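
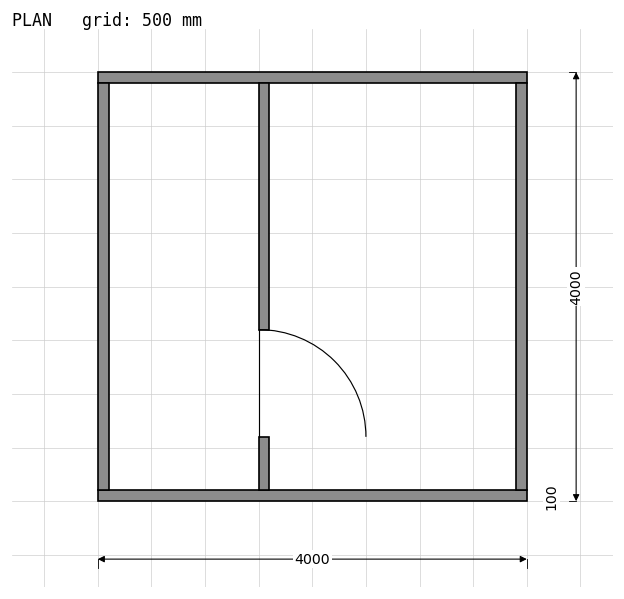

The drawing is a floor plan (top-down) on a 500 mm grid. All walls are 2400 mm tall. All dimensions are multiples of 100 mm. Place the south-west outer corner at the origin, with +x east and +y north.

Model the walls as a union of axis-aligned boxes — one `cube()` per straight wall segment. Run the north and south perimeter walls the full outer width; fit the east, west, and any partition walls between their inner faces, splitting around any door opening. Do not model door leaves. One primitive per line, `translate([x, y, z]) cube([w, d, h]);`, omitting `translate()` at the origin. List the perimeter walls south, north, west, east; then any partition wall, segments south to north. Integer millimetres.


cube([4000, 100, 2400]);
translate([0, 3900, 0]) cube([4000, 100, 2400]);
translate([0, 100, 0]) cube([100, 3800, 2400]);
translate([3900, 100, 0]) cube([100, 3800, 2400]);
translate([1500, 100, 0]) cube([100, 500, 2400]);
translate([1500, 1600, 0]) cube([100, 2300, 2400]);


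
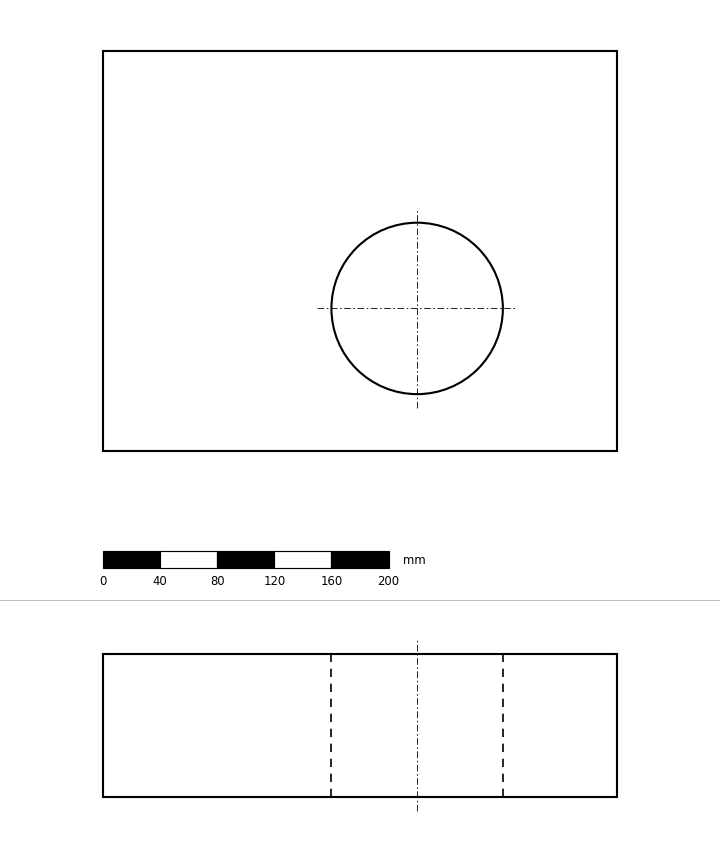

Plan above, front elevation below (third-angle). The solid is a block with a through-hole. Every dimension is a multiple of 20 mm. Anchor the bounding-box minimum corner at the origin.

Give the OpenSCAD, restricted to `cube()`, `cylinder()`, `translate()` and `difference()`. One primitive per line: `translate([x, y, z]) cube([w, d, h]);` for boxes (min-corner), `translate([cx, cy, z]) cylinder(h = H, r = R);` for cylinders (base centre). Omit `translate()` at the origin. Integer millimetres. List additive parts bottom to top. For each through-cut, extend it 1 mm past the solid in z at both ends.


difference() {
  cube([360, 280, 100]);
  translate([220, 100, -1]) cylinder(h = 102, r = 60);
}


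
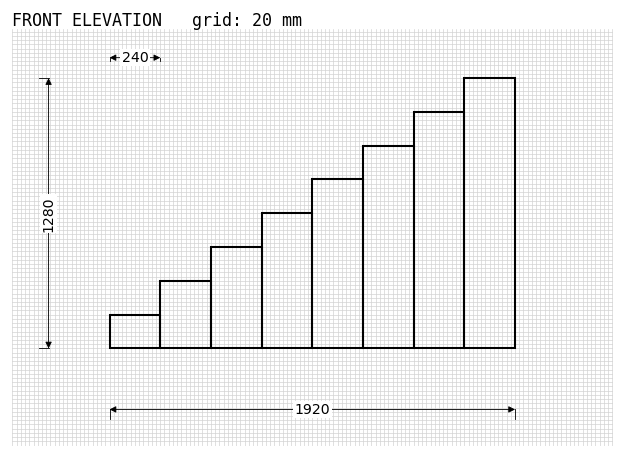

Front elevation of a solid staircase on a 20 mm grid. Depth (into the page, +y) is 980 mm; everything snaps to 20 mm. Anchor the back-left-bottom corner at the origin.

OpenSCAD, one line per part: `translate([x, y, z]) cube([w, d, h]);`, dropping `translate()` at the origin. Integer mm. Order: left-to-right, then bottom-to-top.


cube([240, 980, 160]);
translate([240, 0, 0]) cube([240, 980, 320]);
translate([480, 0, 0]) cube([240, 980, 480]);
translate([720, 0, 0]) cube([240, 980, 640]);
translate([960, 0, 0]) cube([240, 980, 800]);
translate([1200, 0, 0]) cube([240, 980, 960]);
translate([1440, 0, 0]) cube([240, 980, 1120]);
translate([1680, 0, 0]) cube([240, 980, 1280]);


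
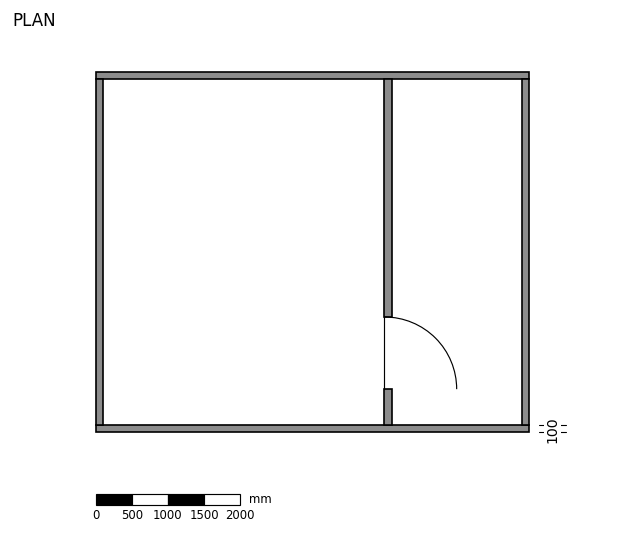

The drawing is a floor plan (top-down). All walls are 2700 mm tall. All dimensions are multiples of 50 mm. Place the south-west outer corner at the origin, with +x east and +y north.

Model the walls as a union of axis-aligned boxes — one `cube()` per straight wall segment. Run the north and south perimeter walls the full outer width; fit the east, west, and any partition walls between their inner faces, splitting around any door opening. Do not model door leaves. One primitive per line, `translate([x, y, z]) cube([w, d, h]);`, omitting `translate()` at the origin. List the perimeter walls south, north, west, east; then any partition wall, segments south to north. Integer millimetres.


cube([6000, 100, 2700]);
translate([0, 4900, 0]) cube([6000, 100, 2700]);
translate([0, 100, 0]) cube([100, 4800, 2700]);
translate([5900, 100, 0]) cube([100, 4800, 2700]);
translate([4000, 100, 0]) cube([100, 500, 2700]);
translate([4000, 1600, 0]) cube([100, 3300, 2700]);


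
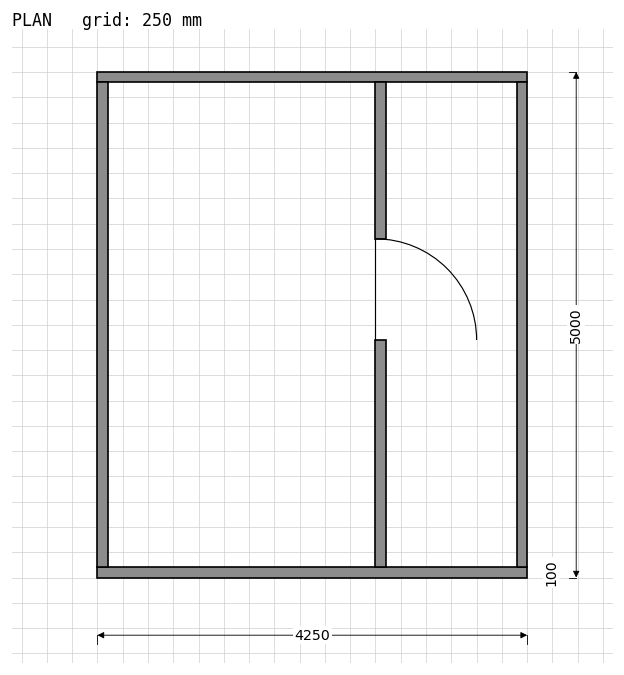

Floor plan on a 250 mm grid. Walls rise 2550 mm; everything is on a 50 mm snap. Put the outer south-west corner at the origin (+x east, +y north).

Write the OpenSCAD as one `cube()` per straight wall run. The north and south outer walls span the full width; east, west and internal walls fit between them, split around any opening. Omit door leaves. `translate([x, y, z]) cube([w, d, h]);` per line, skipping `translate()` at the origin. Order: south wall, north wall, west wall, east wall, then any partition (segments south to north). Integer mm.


cube([4250, 100, 2550]);
translate([0, 4900, 0]) cube([4250, 100, 2550]);
translate([0, 100, 0]) cube([100, 4800, 2550]);
translate([4150, 100, 0]) cube([100, 4800, 2550]);
translate([2750, 100, 0]) cube([100, 2250, 2550]);
translate([2750, 3350, 0]) cube([100, 1550, 2550]);


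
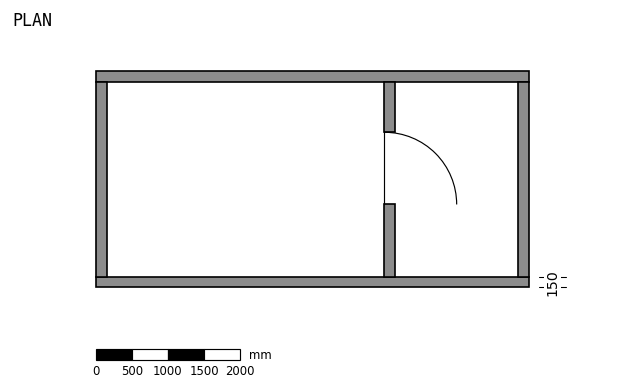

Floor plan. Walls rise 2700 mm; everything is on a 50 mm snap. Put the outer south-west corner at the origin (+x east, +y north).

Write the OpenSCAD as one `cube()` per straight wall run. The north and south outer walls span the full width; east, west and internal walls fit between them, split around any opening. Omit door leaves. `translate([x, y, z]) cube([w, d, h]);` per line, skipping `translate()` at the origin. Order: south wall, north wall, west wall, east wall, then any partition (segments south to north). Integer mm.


cube([6000, 150, 2700]);
translate([0, 2850, 0]) cube([6000, 150, 2700]);
translate([0, 150, 0]) cube([150, 2700, 2700]);
translate([5850, 150, 0]) cube([150, 2700, 2700]);
translate([4000, 150, 0]) cube([150, 1000, 2700]);
translate([4000, 2150, 0]) cube([150, 700, 2700]);


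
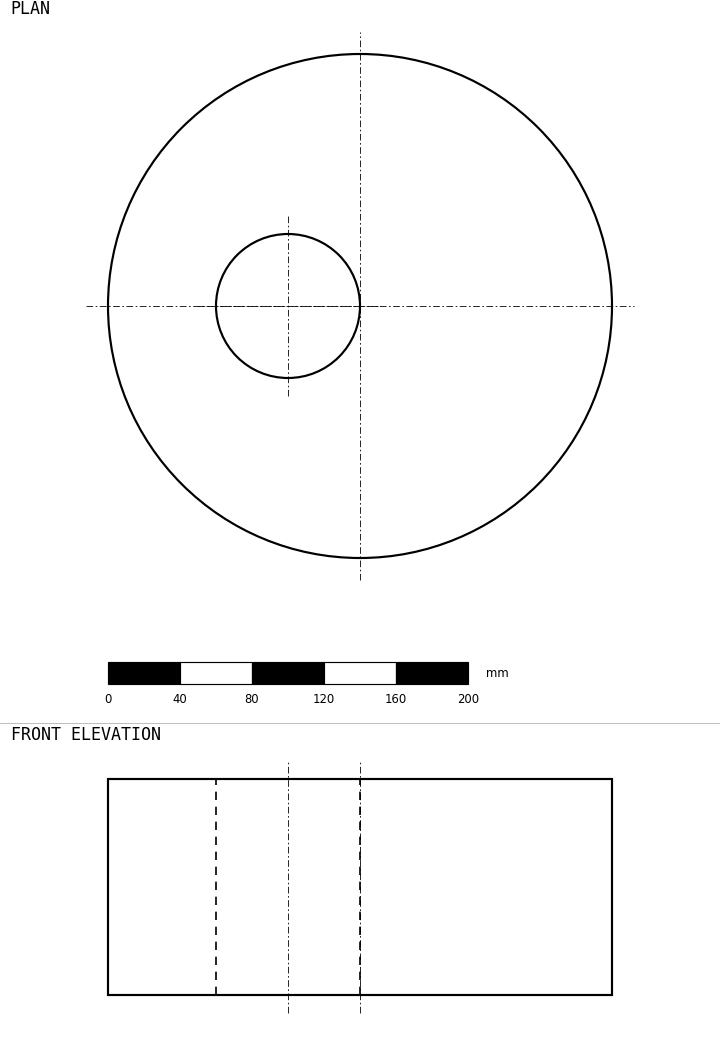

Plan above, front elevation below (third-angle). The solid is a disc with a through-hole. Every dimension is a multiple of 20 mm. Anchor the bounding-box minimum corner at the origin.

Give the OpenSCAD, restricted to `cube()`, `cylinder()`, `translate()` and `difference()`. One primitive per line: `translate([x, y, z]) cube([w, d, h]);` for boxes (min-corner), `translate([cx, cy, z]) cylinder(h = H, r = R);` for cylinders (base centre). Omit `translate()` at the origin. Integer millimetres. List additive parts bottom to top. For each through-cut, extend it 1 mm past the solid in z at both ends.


difference() {
  translate([140, 140, 0]) cylinder(h = 120, r = 140);
  translate([100, 140, -1]) cylinder(h = 122, r = 40);
}


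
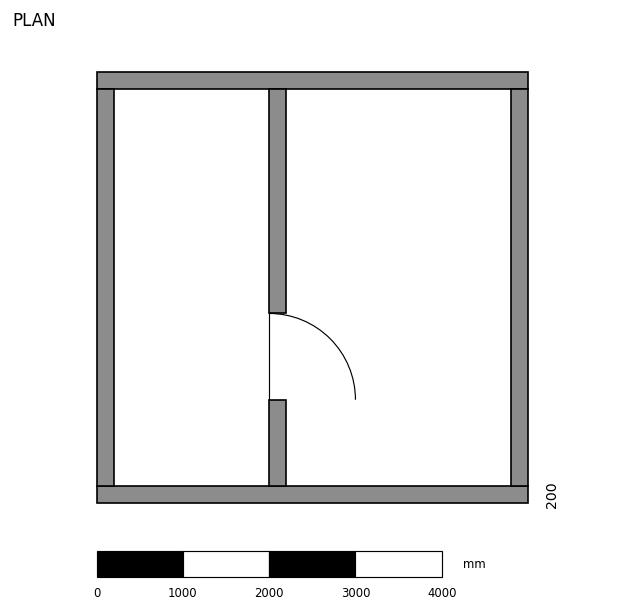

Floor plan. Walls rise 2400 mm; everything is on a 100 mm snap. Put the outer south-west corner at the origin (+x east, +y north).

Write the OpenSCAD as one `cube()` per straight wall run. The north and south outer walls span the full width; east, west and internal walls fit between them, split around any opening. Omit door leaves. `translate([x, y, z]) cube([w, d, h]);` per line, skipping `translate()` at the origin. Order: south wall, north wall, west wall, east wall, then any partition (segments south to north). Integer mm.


cube([5000, 200, 2400]);
translate([0, 4800, 0]) cube([5000, 200, 2400]);
translate([0, 200, 0]) cube([200, 4600, 2400]);
translate([4800, 200, 0]) cube([200, 4600, 2400]);
translate([2000, 200, 0]) cube([200, 1000, 2400]);
translate([2000, 2200, 0]) cube([200, 2600, 2400]);


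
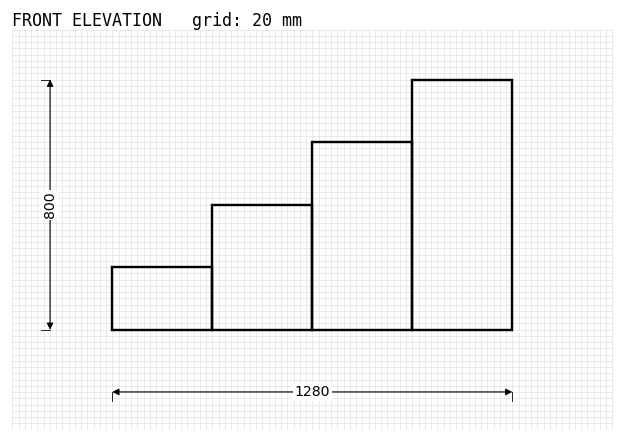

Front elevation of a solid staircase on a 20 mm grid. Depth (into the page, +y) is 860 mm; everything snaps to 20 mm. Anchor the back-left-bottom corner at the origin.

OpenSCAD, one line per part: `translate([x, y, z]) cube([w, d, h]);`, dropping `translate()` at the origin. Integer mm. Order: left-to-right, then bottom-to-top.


cube([320, 860, 200]);
translate([320, 0, 0]) cube([320, 860, 400]);
translate([640, 0, 0]) cube([320, 860, 600]);
translate([960, 0, 0]) cube([320, 860, 800]);


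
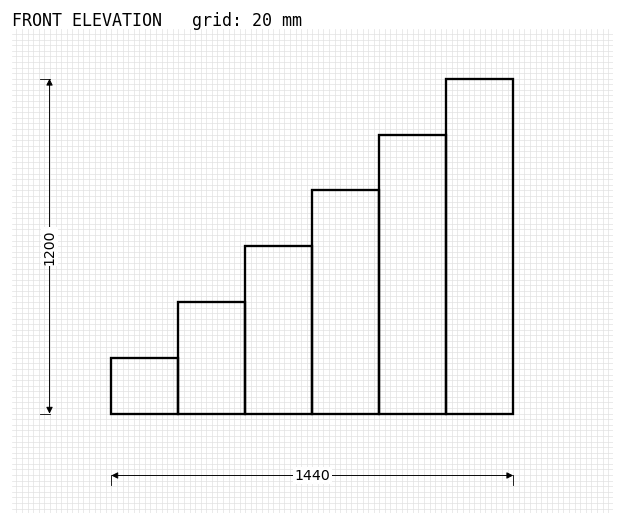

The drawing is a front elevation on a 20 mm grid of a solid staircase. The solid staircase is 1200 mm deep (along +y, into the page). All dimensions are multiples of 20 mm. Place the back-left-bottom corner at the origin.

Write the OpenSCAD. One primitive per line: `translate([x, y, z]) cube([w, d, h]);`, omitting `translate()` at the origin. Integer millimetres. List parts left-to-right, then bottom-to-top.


cube([240, 1200, 200]);
translate([240, 0, 0]) cube([240, 1200, 400]);
translate([480, 0, 0]) cube([240, 1200, 600]);
translate([720, 0, 0]) cube([240, 1200, 800]);
translate([960, 0, 0]) cube([240, 1200, 1000]);
translate([1200, 0, 0]) cube([240, 1200, 1200]);


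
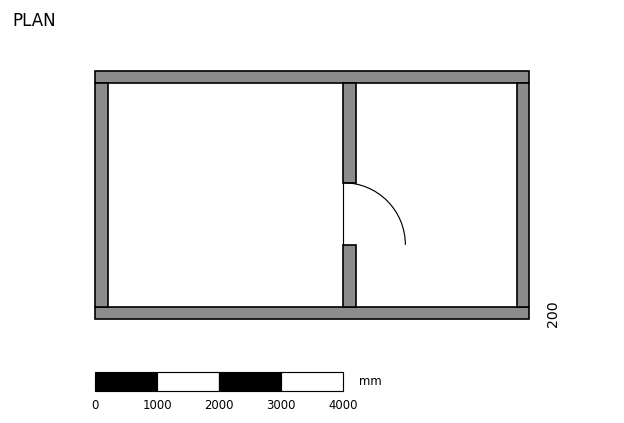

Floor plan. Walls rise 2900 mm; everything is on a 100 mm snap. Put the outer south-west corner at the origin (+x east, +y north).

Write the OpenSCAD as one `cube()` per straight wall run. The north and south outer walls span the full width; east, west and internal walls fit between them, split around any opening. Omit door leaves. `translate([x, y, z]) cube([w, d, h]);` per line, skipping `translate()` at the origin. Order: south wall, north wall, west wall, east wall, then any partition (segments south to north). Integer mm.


cube([7000, 200, 2900]);
translate([0, 3800, 0]) cube([7000, 200, 2900]);
translate([0, 200, 0]) cube([200, 3600, 2900]);
translate([6800, 200, 0]) cube([200, 3600, 2900]);
translate([4000, 200, 0]) cube([200, 1000, 2900]);
translate([4000, 2200, 0]) cube([200, 1600, 2900]);


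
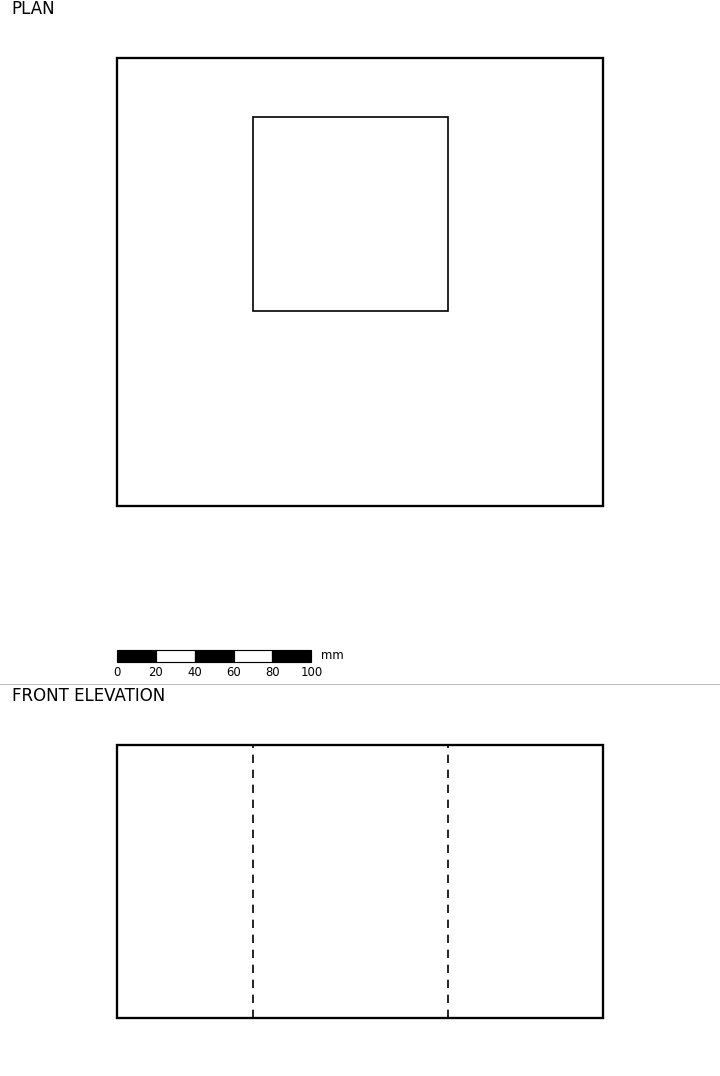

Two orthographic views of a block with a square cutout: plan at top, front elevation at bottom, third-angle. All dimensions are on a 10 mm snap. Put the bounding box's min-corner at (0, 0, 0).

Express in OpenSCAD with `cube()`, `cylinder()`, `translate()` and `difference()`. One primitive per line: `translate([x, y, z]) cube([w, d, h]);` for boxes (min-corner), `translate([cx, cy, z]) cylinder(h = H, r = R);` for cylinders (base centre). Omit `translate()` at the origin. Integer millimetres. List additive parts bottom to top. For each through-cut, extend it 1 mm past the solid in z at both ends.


difference() {
  cube([250, 230, 140]);
  translate([70, 100, -1]) cube([100, 100, 142]);
}


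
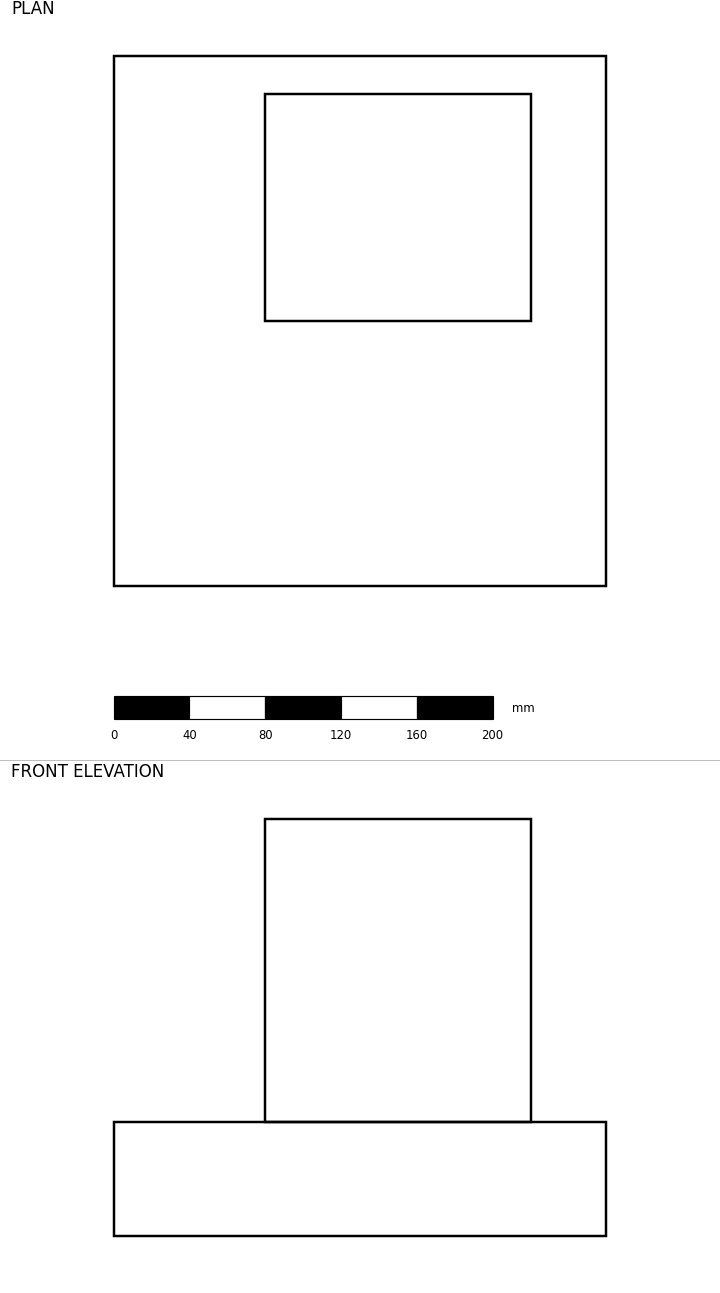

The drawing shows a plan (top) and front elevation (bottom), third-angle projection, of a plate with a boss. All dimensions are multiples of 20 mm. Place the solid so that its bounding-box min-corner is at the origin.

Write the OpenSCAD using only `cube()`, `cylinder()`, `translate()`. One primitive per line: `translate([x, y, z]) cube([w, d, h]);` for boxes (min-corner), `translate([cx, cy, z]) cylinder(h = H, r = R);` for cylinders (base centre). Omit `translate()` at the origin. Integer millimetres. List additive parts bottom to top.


cube([260, 280, 60]);
translate([80, 140, 60]) cube([140, 120, 160]);


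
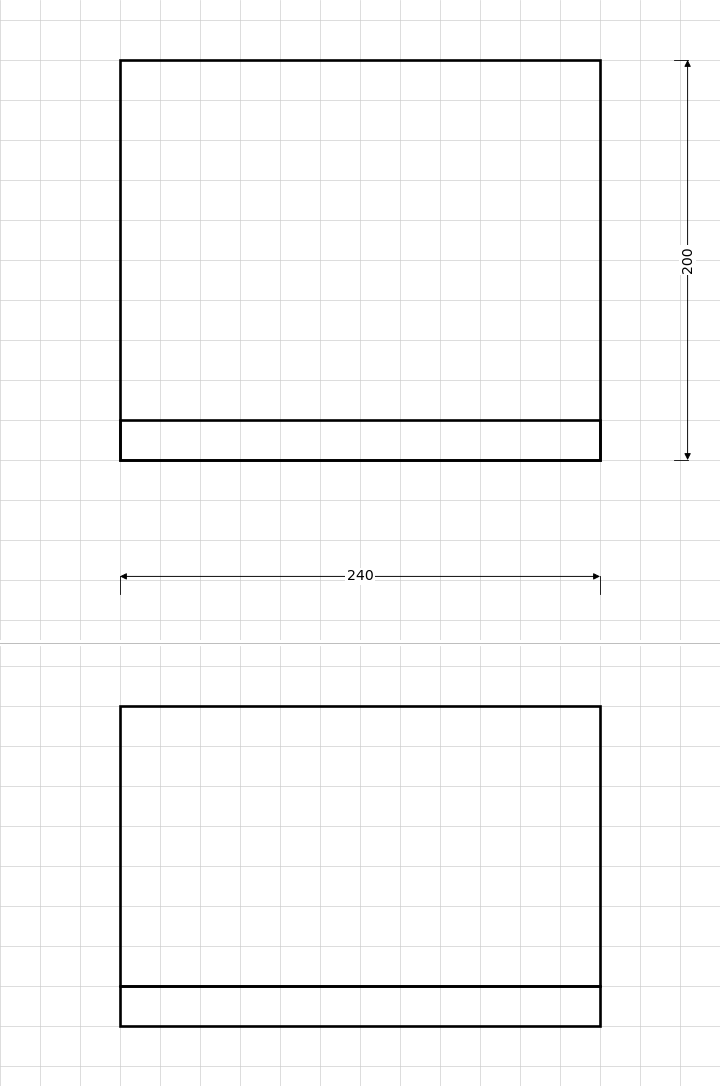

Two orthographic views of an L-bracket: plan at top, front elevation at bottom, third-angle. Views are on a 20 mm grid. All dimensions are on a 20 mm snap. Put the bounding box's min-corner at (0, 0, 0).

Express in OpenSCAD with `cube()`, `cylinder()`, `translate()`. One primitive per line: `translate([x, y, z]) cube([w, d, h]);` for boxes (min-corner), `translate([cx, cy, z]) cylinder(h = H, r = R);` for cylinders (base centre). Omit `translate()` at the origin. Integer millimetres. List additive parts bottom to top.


cube([240, 200, 20]);
translate([0, 0, 20]) cube([240, 20, 140]);


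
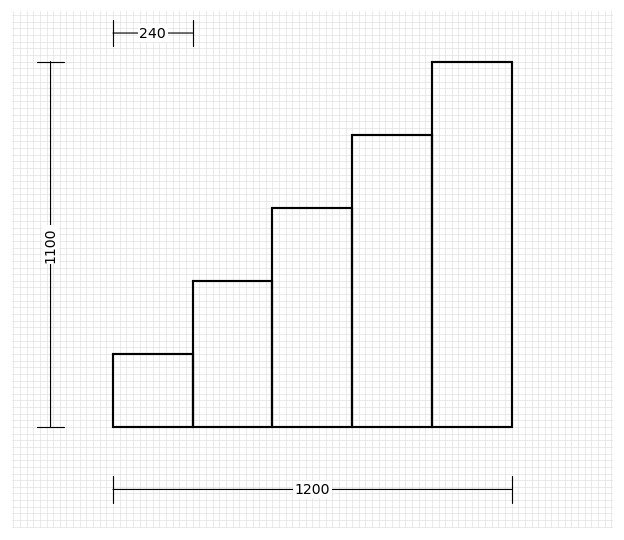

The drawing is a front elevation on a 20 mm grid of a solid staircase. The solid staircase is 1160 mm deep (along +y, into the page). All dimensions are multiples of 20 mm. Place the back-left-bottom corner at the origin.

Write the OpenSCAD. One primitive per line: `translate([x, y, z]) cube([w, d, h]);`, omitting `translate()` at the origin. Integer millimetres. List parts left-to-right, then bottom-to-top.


cube([240, 1160, 220]);
translate([240, 0, 0]) cube([240, 1160, 440]);
translate([480, 0, 0]) cube([240, 1160, 660]);
translate([720, 0, 0]) cube([240, 1160, 880]);
translate([960, 0, 0]) cube([240, 1160, 1100]);


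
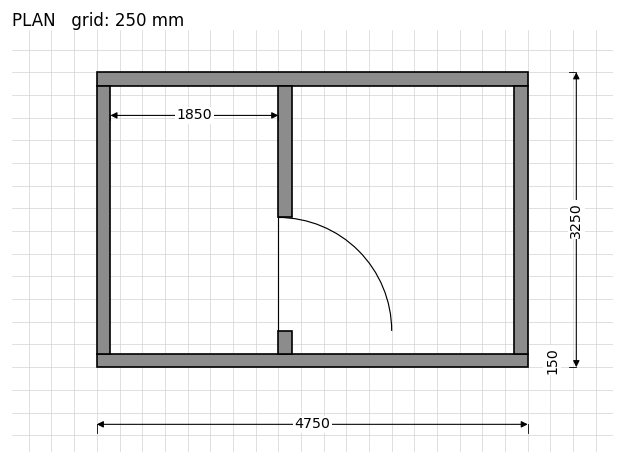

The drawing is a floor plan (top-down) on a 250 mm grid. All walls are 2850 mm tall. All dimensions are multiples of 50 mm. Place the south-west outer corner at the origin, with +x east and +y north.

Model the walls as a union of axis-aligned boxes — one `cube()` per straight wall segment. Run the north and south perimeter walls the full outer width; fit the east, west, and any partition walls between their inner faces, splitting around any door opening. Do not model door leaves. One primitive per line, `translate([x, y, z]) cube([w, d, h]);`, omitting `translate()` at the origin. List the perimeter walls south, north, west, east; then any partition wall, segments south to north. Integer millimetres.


cube([4750, 150, 2850]);
translate([0, 3100, 0]) cube([4750, 150, 2850]);
translate([0, 150, 0]) cube([150, 2950, 2850]);
translate([4600, 150, 0]) cube([150, 2950, 2850]);
translate([2000, 150, 0]) cube([150, 250, 2850]);
translate([2000, 1650, 0]) cube([150, 1450, 2850]);


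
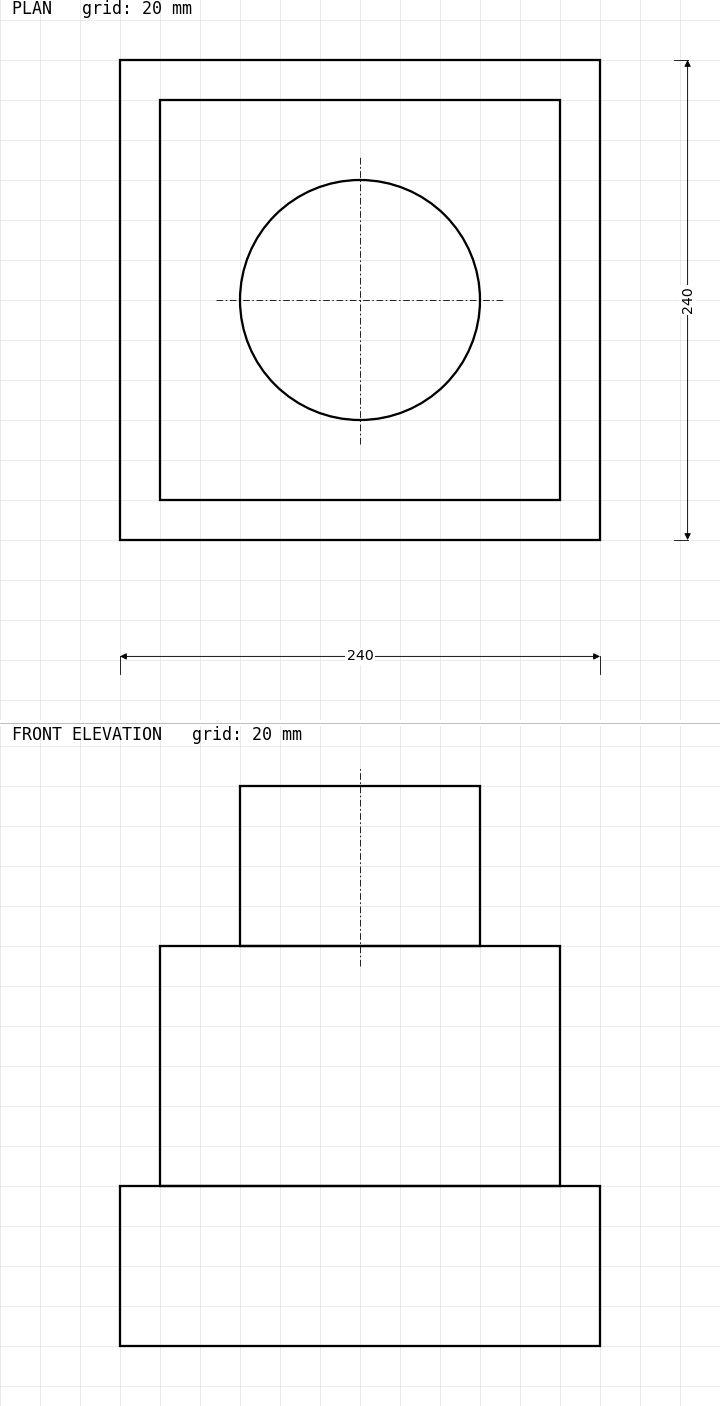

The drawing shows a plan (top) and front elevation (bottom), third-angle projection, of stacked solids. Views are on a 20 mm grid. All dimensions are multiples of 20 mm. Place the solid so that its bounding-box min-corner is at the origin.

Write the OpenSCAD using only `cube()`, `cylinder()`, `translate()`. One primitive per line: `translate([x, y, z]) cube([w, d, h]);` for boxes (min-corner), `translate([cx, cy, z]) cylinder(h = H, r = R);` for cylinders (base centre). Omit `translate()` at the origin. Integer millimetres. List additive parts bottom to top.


cube([240, 240, 80]);
translate([20, 20, 80]) cube([200, 200, 120]);
translate([120, 120, 200]) cylinder(h = 80, r = 60);


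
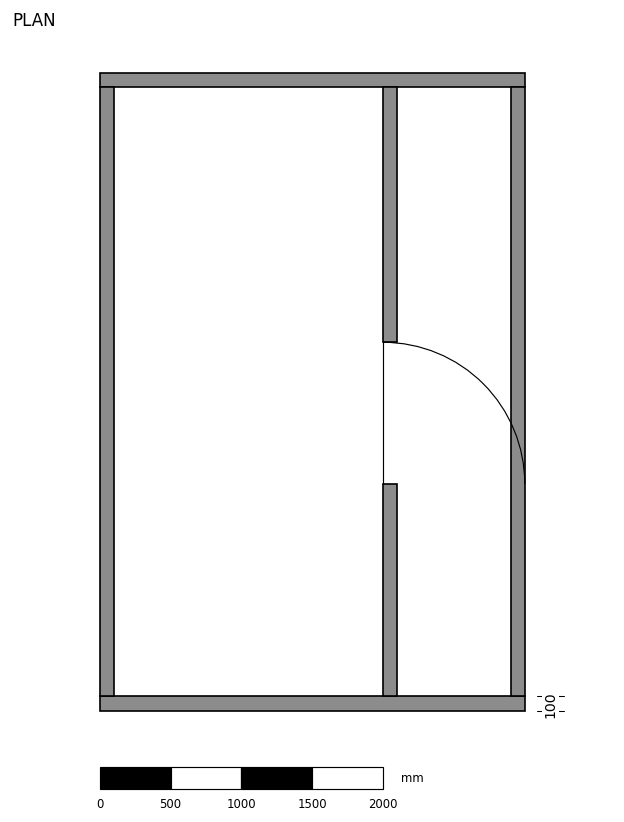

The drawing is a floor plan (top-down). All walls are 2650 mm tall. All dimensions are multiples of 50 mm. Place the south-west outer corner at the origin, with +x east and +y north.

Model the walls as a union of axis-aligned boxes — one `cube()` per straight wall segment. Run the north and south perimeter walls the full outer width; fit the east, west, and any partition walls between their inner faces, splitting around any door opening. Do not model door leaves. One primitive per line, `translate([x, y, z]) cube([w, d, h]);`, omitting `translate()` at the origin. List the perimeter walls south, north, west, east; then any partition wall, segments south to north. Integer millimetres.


cube([3000, 100, 2650]);
translate([0, 4400, 0]) cube([3000, 100, 2650]);
translate([0, 100, 0]) cube([100, 4300, 2650]);
translate([2900, 100, 0]) cube([100, 4300, 2650]);
translate([2000, 100, 0]) cube([100, 1500, 2650]);
translate([2000, 2600, 0]) cube([100, 1800, 2650]);


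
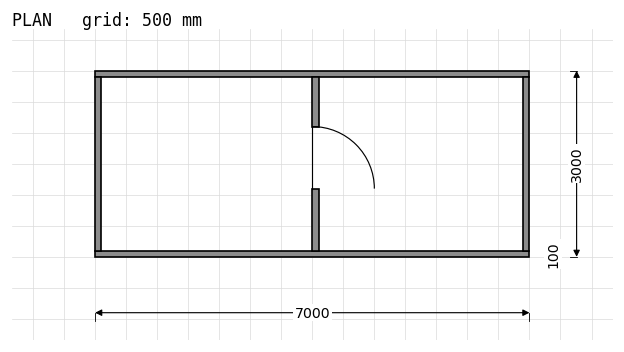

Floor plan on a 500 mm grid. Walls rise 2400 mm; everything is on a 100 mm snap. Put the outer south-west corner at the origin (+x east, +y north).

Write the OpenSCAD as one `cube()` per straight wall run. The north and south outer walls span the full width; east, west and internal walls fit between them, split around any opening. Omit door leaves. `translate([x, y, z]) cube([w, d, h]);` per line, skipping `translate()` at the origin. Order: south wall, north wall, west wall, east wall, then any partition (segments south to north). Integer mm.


cube([7000, 100, 2400]);
translate([0, 2900, 0]) cube([7000, 100, 2400]);
translate([0, 100, 0]) cube([100, 2800, 2400]);
translate([6900, 100, 0]) cube([100, 2800, 2400]);
translate([3500, 100, 0]) cube([100, 1000, 2400]);
translate([3500, 2100, 0]) cube([100, 800, 2400]);


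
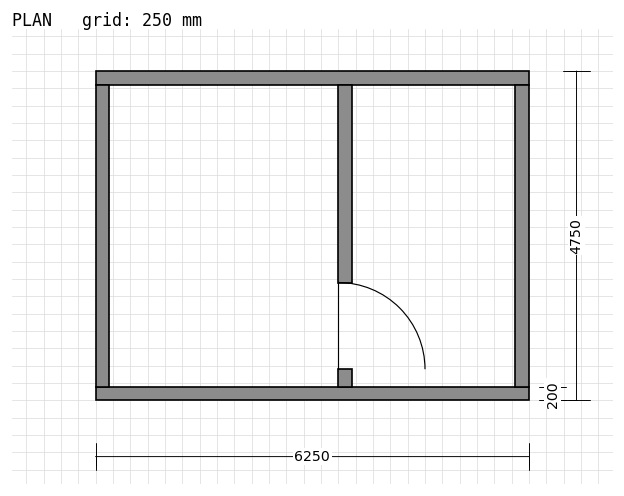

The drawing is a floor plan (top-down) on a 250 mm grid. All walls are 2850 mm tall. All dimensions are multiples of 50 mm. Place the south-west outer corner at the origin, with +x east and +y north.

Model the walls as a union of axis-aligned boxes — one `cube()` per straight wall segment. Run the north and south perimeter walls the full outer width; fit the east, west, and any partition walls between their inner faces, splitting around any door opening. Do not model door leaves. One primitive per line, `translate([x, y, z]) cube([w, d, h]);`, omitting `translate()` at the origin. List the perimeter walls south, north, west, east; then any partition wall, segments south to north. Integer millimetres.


cube([6250, 200, 2850]);
translate([0, 4550, 0]) cube([6250, 200, 2850]);
translate([0, 200, 0]) cube([200, 4350, 2850]);
translate([6050, 200, 0]) cube([200, 4350, 2850]);
translate([3500, 200, 0]) cube([200, 250, 2850]);
translate([3500, 1700, 0]) cube([200, 2850, 2850]);


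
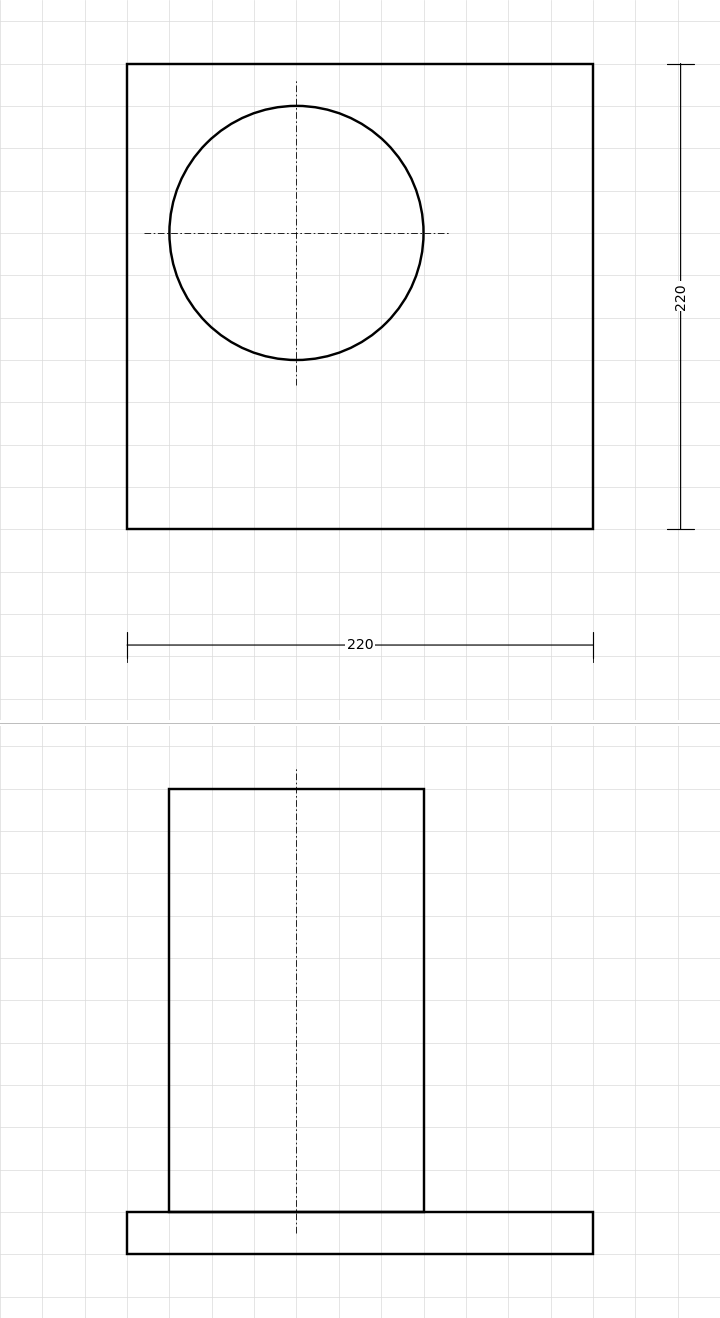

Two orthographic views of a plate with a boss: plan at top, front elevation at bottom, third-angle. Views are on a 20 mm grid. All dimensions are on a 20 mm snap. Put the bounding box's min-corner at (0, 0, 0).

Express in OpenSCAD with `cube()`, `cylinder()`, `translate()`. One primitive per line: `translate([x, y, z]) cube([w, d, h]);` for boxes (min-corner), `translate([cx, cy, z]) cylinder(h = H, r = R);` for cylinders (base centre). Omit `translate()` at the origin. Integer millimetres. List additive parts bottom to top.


cube([220, 220, 20]);
translate([80, 140, 20]) cylinder(h = 200, r = 60);


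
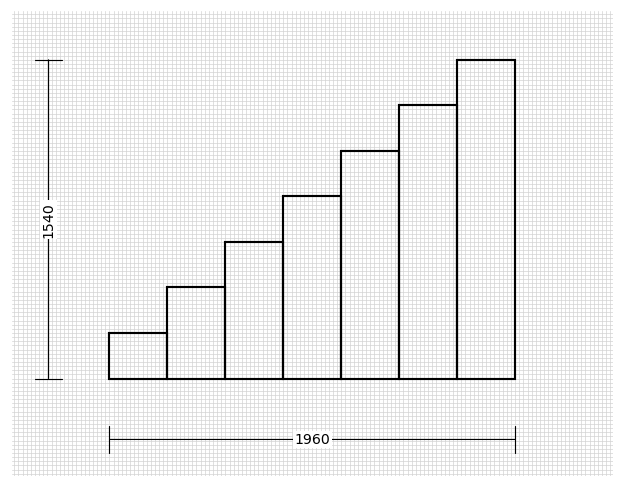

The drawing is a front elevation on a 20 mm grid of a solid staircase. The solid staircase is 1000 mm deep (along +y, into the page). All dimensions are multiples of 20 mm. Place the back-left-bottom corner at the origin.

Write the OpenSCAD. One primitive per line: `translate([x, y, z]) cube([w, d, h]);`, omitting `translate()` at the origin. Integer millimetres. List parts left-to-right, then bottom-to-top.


cube([280, 1000, 220]);
translate([280, 0, 0]) cube([280, 1000, 440]);
translate([560, 0, 0]) cube([280, 1000, 660]);
translate([840, 0, 0]) cube([280, 1000, 880]);
translate([1120, 0, 0]) cube([280, 1000, 1100]);
translate([1400, 0, 0]) cube([280, 1000, 1320]);
translate([1680, 0, 0]) cube([280, 1000, 1540]);


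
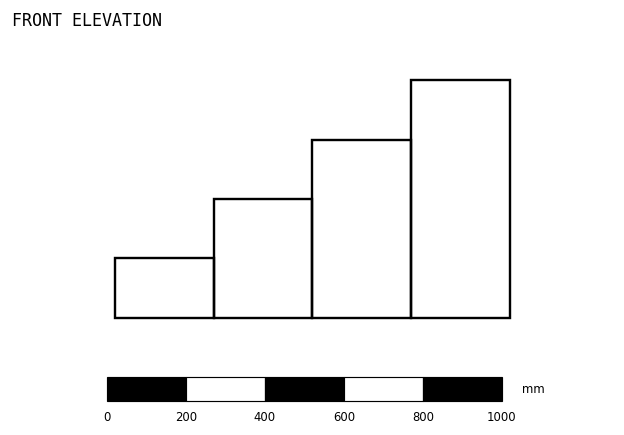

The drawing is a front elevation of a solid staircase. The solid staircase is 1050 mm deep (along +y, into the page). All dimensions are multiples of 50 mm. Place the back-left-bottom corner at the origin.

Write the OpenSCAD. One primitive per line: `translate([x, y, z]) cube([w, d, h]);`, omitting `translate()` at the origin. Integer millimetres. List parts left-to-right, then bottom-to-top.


cube([250, 1050, 150]);
translate([250, 0, 0]) cube([250, 1050, 300]);
translate([500, 0, 0]) cube([250, 1050, 450]);
translate([750, 0, 0]) cube([250, 1050, 600]);


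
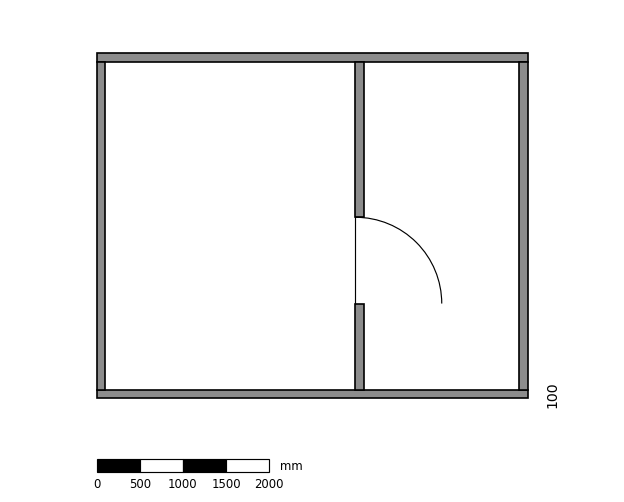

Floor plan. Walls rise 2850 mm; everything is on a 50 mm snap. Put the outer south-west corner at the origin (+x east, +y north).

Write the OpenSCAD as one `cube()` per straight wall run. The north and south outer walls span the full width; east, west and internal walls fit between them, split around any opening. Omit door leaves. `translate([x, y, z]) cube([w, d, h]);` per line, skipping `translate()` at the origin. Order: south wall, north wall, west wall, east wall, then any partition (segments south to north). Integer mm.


cube([5000, 100, 2850]);
translate([0, 3900, 0]) cube([5000, 100, 2850]);
translate([0, 100, 0]) cube([100, 3800, 2850]);
translate([4900, 100, 0]) cube([100, 3800, 2850]);
translate([3000, 100, 0]) cube([100, 1000, 2850]);
translate([3000, 2100, 0]) cube([100, 1800, 2850]);


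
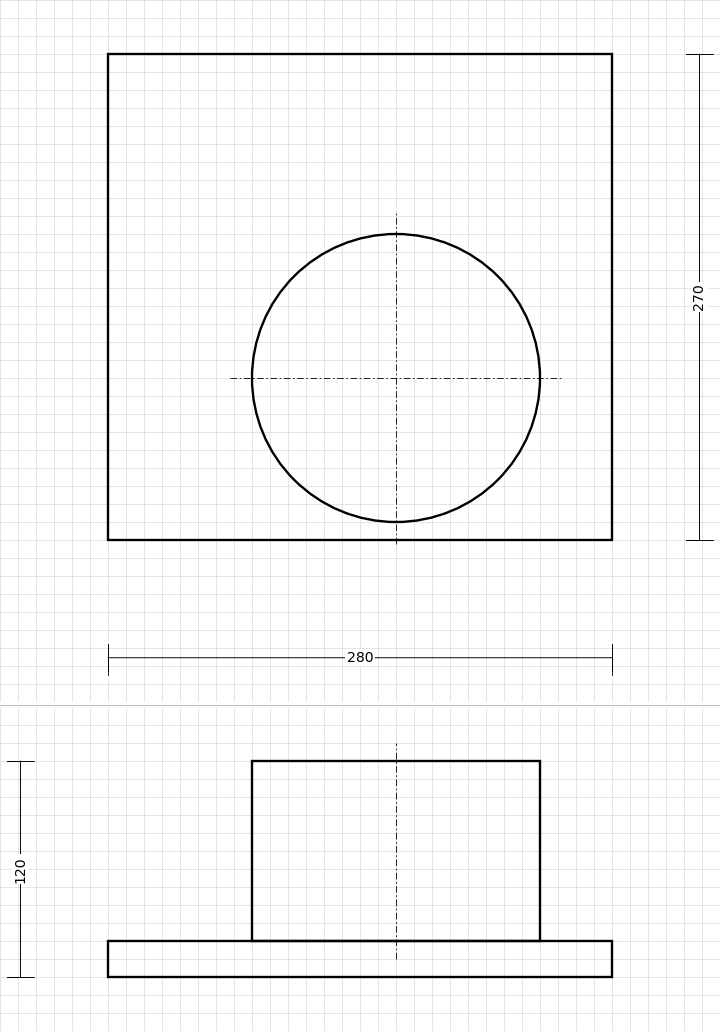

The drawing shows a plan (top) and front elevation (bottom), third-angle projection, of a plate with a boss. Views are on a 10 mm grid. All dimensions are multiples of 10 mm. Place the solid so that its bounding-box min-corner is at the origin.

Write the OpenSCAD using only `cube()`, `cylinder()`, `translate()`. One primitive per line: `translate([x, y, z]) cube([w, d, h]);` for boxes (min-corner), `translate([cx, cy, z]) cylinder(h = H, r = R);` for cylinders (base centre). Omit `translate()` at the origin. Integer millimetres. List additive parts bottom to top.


cube([280, 270, 20]);
translate([160, 90, 20]) cylinder(h = 100, r = 80);


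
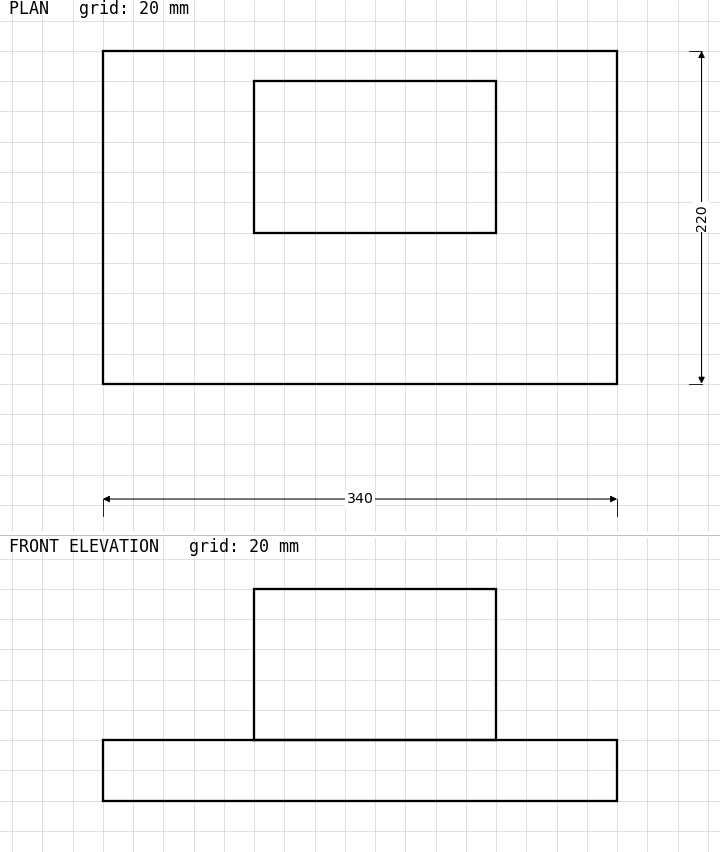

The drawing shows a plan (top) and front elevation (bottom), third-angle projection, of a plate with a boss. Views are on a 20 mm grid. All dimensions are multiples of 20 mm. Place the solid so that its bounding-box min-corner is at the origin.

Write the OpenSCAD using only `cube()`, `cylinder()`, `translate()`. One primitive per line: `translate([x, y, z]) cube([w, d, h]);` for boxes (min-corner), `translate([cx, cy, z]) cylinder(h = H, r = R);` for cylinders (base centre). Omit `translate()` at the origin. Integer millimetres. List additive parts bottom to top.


cube([340, 220, 40]);
translate([100, 100, 40]) cube([160, 100, 100]);


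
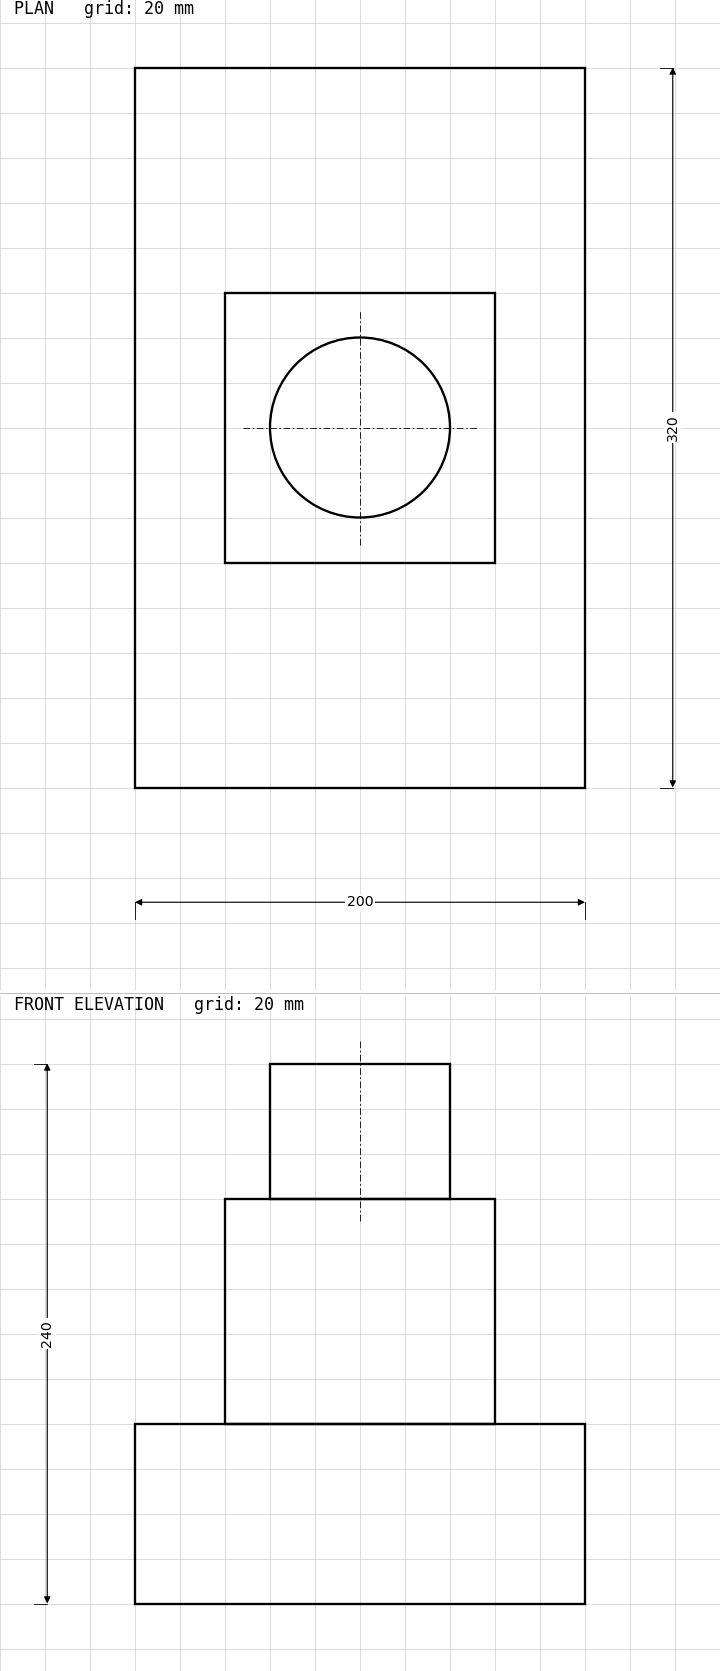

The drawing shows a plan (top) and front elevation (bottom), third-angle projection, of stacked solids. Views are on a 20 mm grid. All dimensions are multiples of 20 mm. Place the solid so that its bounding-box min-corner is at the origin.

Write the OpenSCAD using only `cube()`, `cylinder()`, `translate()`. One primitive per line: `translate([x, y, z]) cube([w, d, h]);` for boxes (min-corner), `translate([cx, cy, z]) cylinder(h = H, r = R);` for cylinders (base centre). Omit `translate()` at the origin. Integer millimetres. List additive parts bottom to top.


cube([200, 320, 80]);
translate([40, 100, 80]) cube([120, 120, 100]);
translate([100, 160, 180]) cylinder(h = 60, r = 40);


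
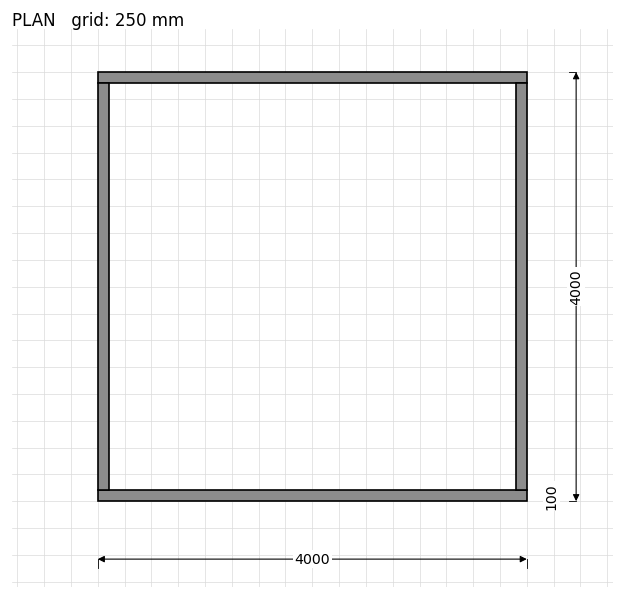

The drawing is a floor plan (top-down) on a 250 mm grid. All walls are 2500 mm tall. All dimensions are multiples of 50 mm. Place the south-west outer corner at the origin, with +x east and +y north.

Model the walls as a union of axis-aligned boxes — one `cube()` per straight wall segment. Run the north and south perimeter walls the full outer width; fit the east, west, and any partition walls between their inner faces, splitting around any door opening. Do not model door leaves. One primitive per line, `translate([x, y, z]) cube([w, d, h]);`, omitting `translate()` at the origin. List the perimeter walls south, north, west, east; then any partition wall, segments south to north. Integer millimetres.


cube([4000, 100, 2500]);
translate([0, 3900, 0]) cube([4000, 100, 2500]);
translate([0, 100, 0]) cube([100, 3800, 2500]);
translate([3900, 100, 0]) cube([100, 3800, 2500]);


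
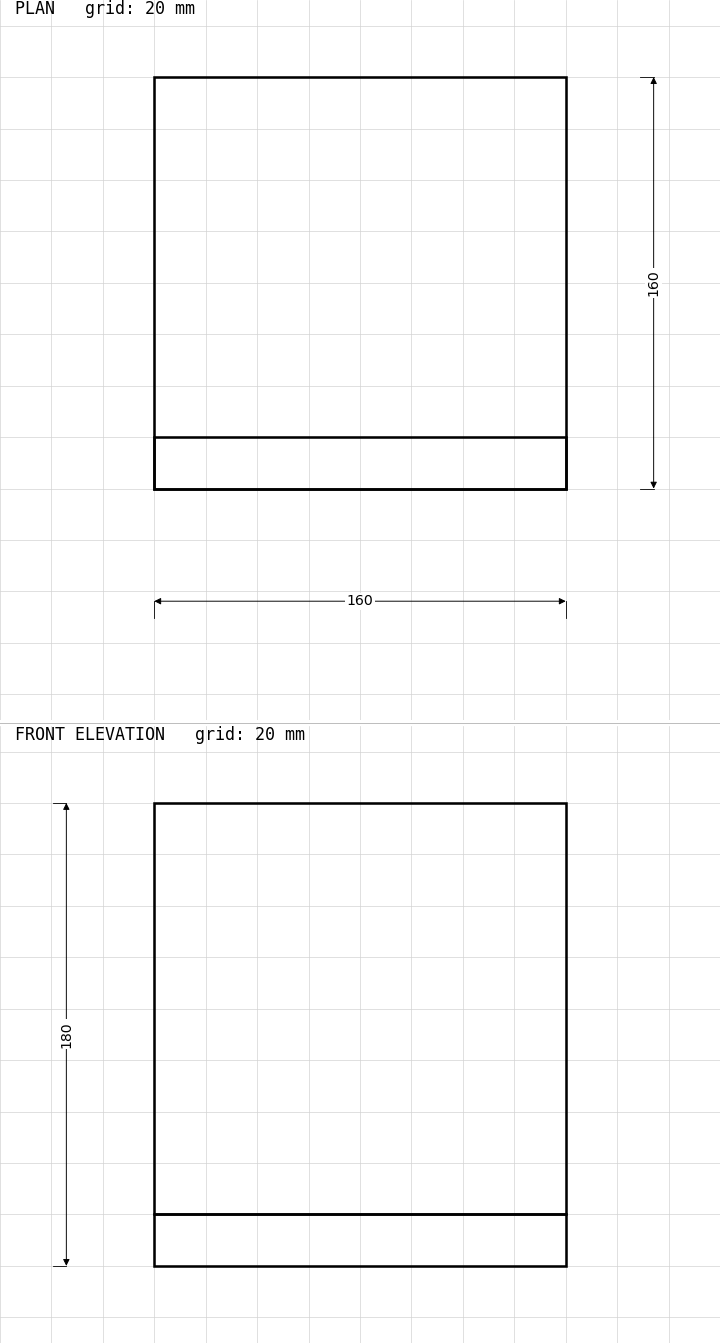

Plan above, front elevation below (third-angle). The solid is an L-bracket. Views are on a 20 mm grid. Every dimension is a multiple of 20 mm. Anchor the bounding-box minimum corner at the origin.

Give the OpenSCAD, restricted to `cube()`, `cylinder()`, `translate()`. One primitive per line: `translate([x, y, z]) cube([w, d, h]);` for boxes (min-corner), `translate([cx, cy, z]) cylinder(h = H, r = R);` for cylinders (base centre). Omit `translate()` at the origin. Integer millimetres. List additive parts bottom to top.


cube([160, 160, 20]);
translate([0, 0, 20]) cube([160, 20, 160]);


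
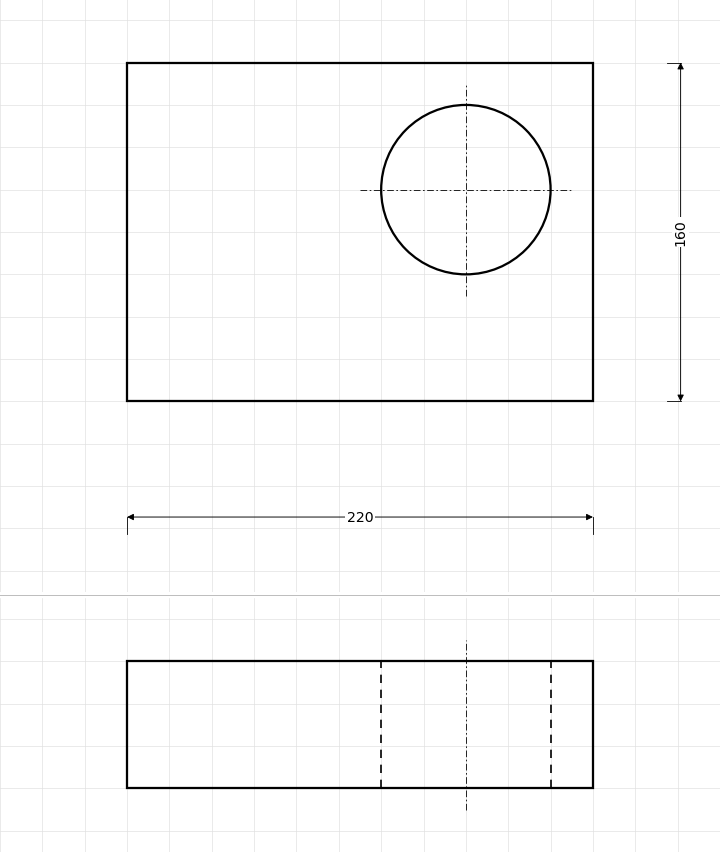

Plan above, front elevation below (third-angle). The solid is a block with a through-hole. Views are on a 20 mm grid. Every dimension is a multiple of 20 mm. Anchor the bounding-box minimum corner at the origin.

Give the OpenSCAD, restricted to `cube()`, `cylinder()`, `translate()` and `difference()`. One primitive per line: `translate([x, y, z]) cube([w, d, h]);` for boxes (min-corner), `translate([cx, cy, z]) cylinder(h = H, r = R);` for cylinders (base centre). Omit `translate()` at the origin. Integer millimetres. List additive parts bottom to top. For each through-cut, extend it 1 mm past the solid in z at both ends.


difference() {
  cube([220, 160, 60]);
  translate([160, 100, -1]) cylinder(h = 62, r = 40);
}


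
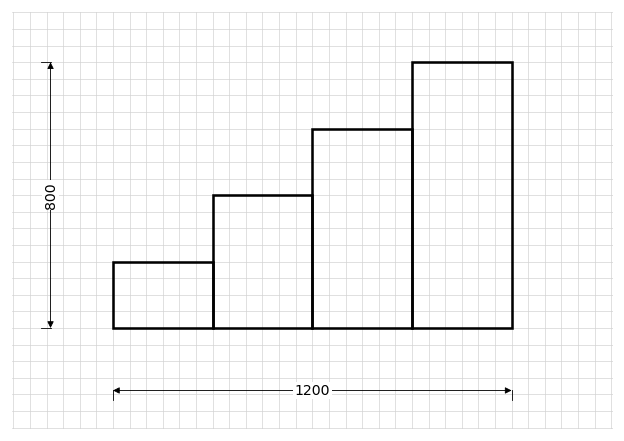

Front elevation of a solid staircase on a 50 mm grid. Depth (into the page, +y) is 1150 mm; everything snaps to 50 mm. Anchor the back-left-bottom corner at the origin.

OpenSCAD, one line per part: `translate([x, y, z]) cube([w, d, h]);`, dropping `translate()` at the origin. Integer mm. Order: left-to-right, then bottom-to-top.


cube([300, 1150, 200]);
translate([300, 0, 0]) cube([300, 1150, 400]);
translate([600, 0, 0]) cube([300, 1150, 600]);
translate([900, 0, 0]) cube([300, 1150, 800]);


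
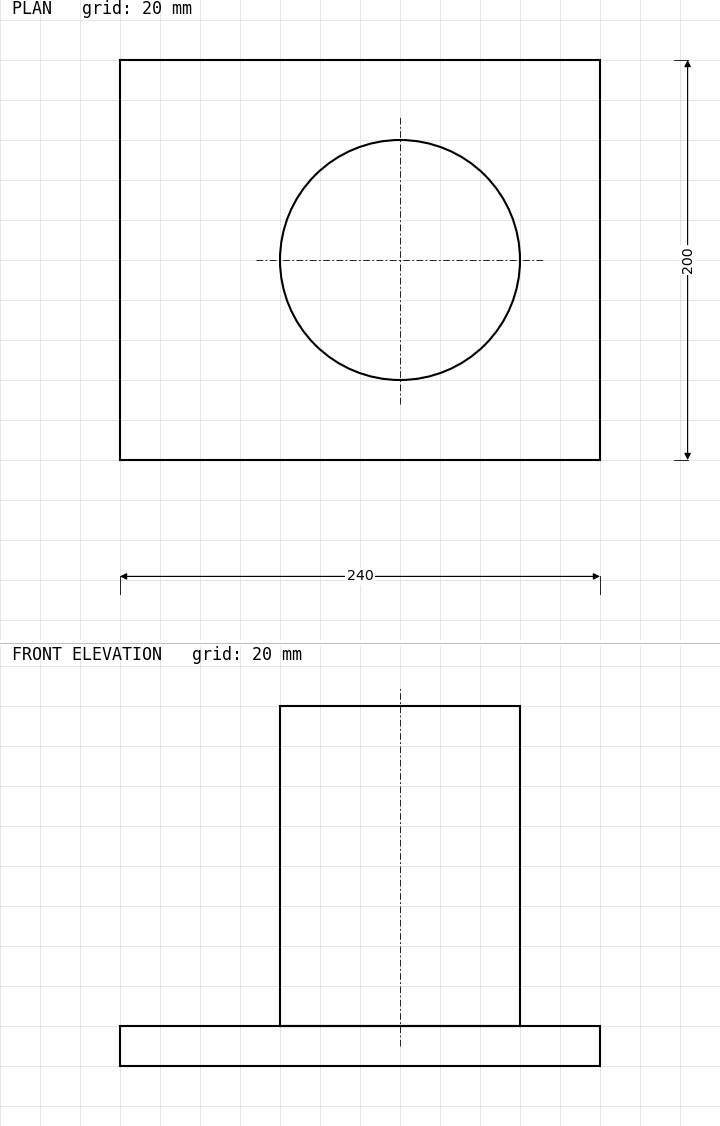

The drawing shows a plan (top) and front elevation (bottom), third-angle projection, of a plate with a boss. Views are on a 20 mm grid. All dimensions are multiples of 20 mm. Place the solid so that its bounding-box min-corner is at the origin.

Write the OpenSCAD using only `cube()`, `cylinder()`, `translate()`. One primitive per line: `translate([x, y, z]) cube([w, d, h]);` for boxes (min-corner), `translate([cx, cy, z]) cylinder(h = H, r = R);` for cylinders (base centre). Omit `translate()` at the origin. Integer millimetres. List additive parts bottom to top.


cube([240, 200, 20]);
translate([140, 100, 20]) cylinder(h = 160, r = 60);


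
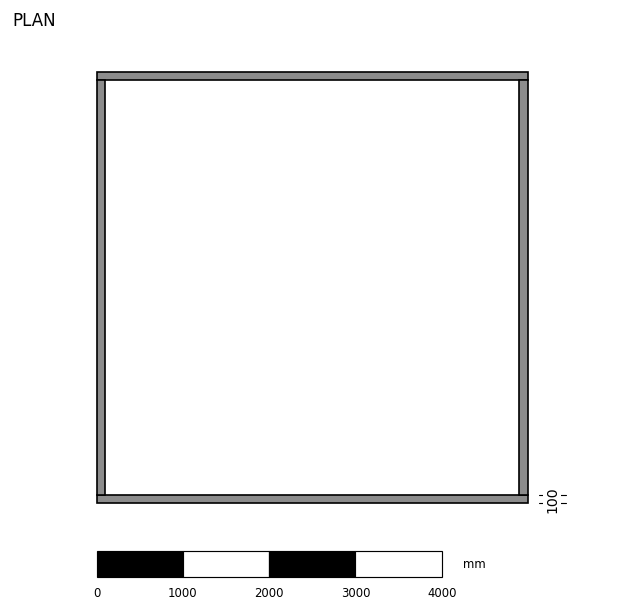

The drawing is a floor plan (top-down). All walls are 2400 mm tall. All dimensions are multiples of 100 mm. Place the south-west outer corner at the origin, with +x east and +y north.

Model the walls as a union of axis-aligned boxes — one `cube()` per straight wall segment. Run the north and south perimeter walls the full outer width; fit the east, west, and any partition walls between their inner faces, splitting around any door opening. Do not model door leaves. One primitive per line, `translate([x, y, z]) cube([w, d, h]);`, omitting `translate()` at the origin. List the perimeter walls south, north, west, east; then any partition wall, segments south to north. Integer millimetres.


cube([5000, 100, 2400]);
translate([0, 4900, 0]) cube([5000, 100, 2400]);
translate([0, 100, 0]) cube([100, 4800, 2400]);
translate([4900, 100, 0]) cube([100, 4800, 2400]);


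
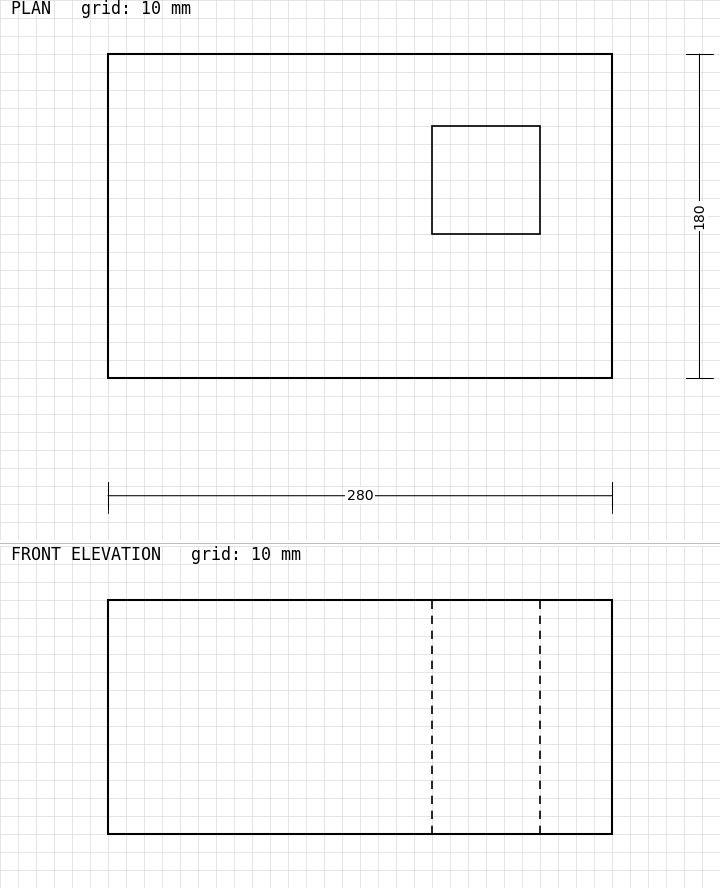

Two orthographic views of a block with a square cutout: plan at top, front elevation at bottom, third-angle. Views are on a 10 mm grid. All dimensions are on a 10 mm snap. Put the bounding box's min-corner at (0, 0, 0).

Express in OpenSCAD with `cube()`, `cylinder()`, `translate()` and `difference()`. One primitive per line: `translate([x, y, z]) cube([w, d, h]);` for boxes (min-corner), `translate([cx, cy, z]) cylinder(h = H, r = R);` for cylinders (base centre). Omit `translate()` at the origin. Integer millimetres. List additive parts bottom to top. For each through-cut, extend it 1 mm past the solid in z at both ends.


difference() {
  cube([280, 180, 130]);
  translate([180, 80, -1]) cube([60, 60, 132]);
}


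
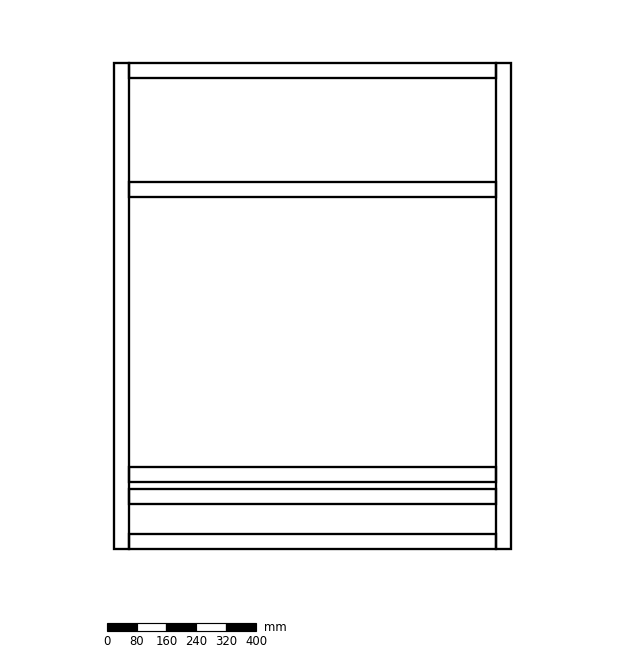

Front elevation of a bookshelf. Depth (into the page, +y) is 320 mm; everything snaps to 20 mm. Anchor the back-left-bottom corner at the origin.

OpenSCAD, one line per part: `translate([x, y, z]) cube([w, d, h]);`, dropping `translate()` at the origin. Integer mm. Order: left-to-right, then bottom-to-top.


cube([40, 320, 1300]);
translate([40, 0, 0]) cube([980, 320, 40]);
translate([40, 0, 120]) cube([980, 320, 40]);
translate([40, 0, 180]) cube([980, 320, 40]);
translate([40, 0, 940]) cube([980, 320, 40]);
translate([40, 0, 1260]) cube([980, 320, 40]);
translate([1020, 0, 0]) cube([40, 320, 1300]);


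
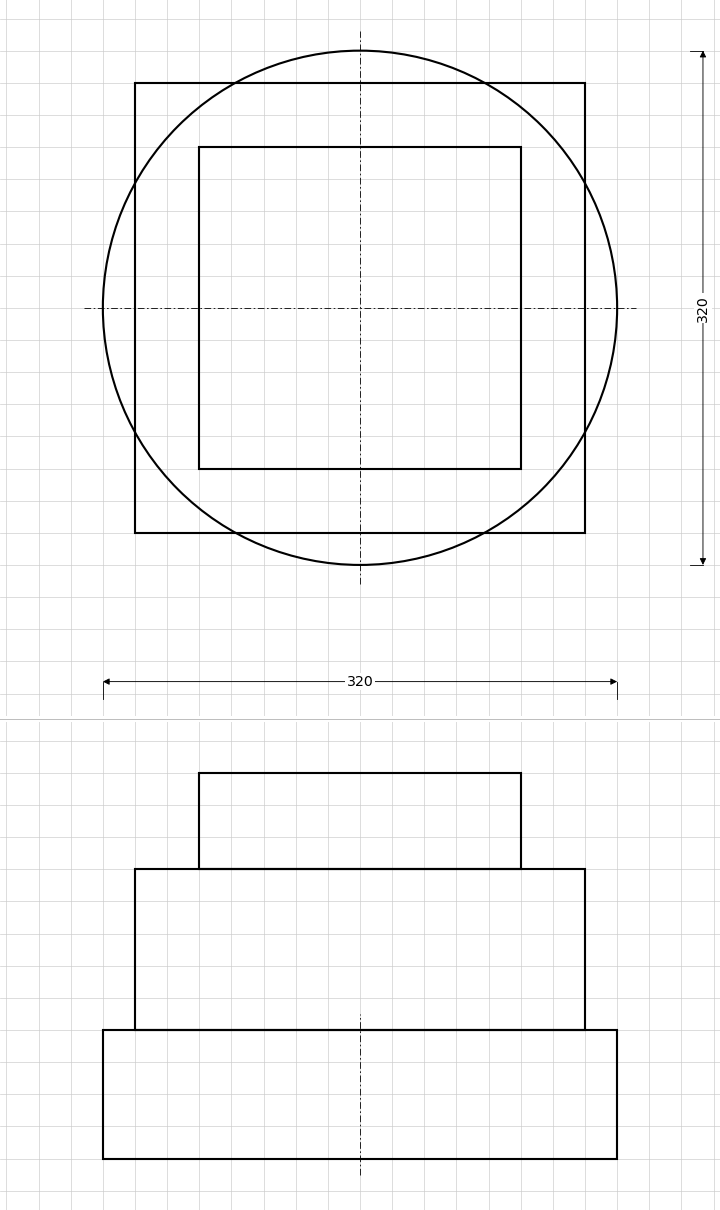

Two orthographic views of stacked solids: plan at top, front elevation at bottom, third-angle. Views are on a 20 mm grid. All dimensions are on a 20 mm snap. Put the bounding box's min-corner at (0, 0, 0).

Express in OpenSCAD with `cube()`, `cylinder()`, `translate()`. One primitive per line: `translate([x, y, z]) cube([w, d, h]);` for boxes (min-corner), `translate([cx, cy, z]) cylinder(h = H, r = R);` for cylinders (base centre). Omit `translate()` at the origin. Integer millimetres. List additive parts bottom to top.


translate([160, 160, 0]) cylinder(h = 80, r = 160);
translate([20, 20, 80]) cube([280, 280, 100]);
translate([60, 60, 180]) cube([200, 200, 60]);


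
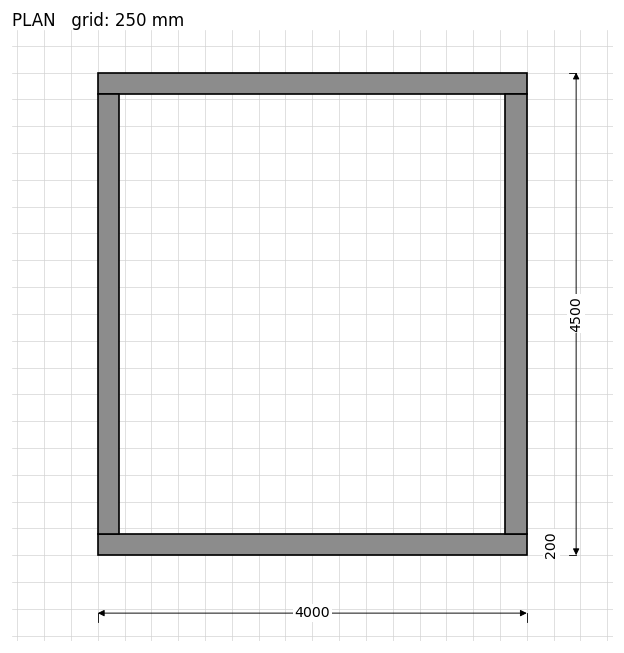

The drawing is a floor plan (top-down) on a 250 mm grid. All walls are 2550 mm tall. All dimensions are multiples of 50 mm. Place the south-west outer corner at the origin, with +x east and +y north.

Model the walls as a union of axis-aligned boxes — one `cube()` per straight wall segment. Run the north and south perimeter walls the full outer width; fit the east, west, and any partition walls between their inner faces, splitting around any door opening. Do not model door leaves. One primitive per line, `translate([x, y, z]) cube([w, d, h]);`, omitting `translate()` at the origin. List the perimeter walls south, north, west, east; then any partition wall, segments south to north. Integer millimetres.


cube([4000, 200, 2550]);
translate([0, 4300, 0]) cube([4000, 200, 2550]);
translate([0, 200, 0]) cube([200, 4100, 2550]);
translate([3800, 200, 0]) cube([200, 4100, 2550]);


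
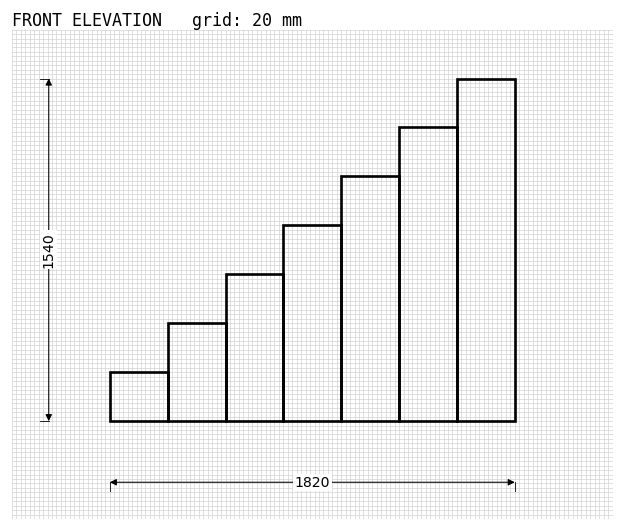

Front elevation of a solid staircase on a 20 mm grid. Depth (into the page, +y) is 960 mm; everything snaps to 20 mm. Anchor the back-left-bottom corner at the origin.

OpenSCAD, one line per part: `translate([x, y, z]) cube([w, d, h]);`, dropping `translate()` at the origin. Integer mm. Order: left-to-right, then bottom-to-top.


cube([260, 960, 220]);
translate([260, 0, 0]) cube([260, 960, 440]);
translate([520, 0, 0]) cube([260, 960, 660]);
translate([780, 0, 0]) cube([260, 960, 880]);
translate([1040, 0, 0]) cube([260, 960, 1100]);
translate([1300, 0, 0]) cube([260, 960, 1320]);
translate([1560, 0, 0]) cube([260, 960, 1540]);


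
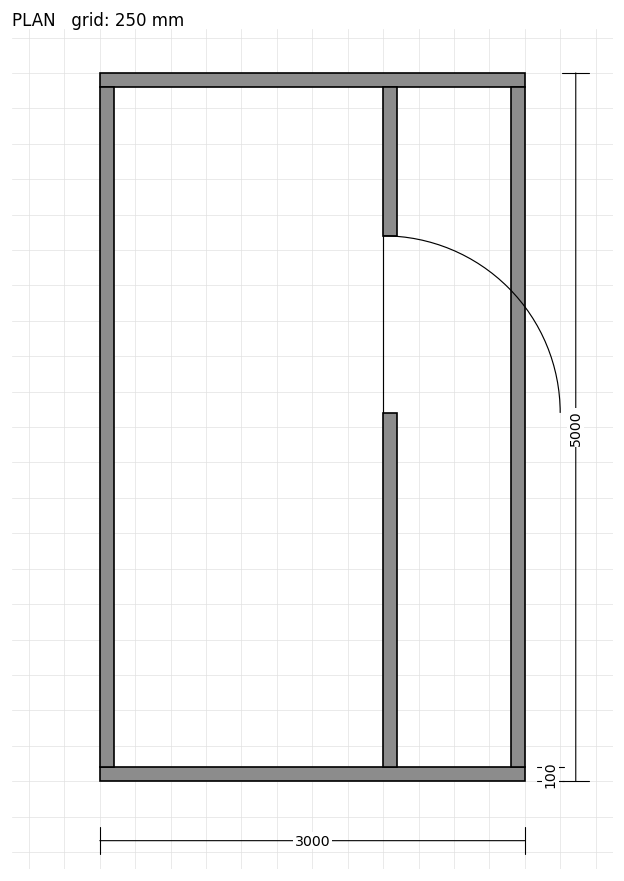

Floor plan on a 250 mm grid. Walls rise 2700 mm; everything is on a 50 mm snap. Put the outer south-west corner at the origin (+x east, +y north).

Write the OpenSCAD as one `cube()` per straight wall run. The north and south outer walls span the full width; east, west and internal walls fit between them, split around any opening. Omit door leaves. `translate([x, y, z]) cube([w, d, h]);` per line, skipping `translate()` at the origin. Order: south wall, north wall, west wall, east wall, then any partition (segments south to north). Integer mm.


cube([3000, 100, 2700]);
translate([0, 4900, 0]) cube([3000, 100, 2700]);
translate([0, 100, 0]) cube([100, 4800, 2700]);
translate([2900, 100, 0]) cube([100, 4800, 2700]);
translate([2000, 100, 0]) cube([100, 2500, 2700]);
translate([2000, 3850, 0]) cube([100, 1050, 2700]);


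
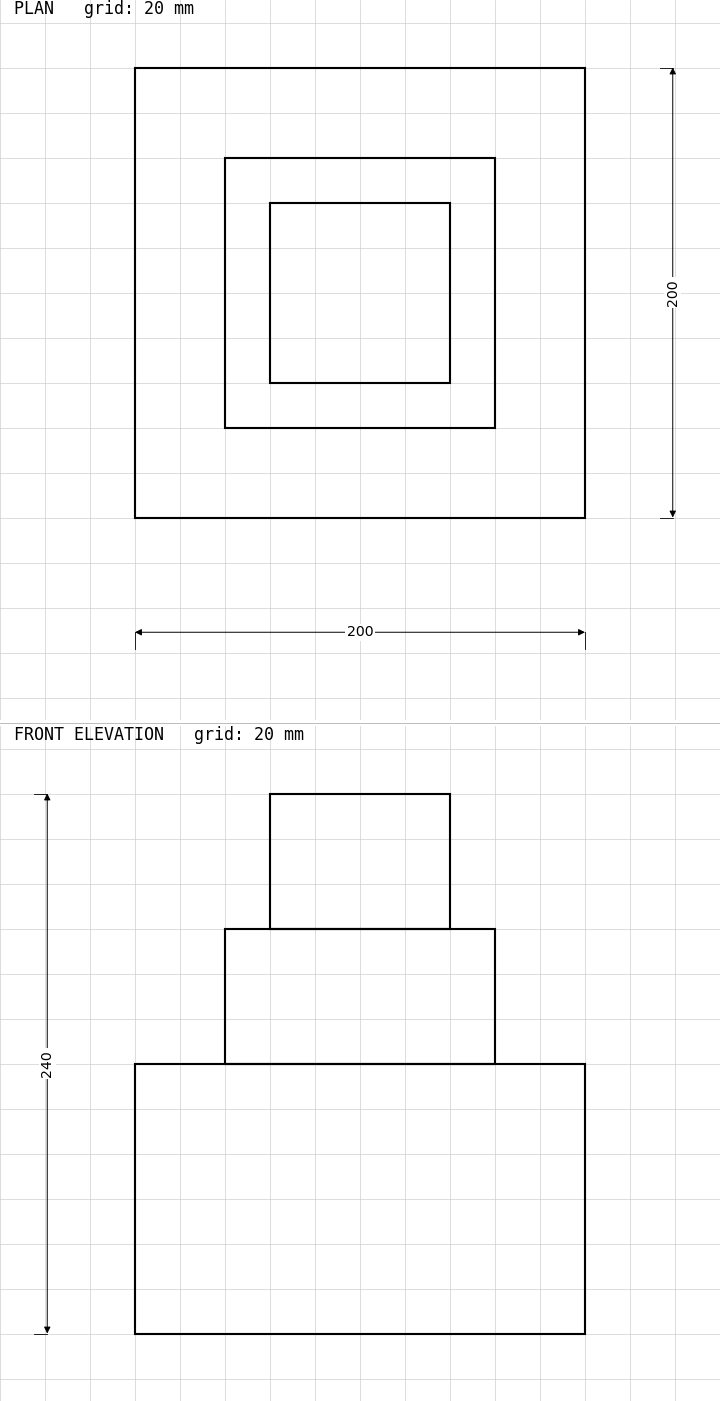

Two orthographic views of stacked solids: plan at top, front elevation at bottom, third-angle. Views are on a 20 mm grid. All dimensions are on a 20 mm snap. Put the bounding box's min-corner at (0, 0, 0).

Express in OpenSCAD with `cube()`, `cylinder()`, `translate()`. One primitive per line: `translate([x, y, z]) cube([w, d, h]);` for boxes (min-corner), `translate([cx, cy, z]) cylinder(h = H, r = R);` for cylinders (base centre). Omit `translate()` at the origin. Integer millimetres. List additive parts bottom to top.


cube([200, 200, 120]);
translate([40, 40, 120]) cube([120, 120, 60]);
translate([60, 60, 180]) cube([80, 80, 60]);
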